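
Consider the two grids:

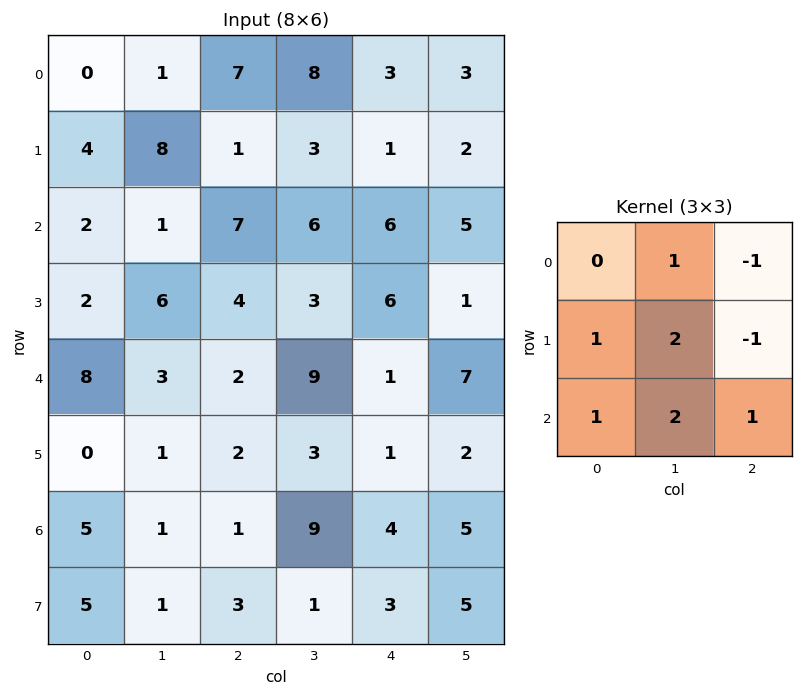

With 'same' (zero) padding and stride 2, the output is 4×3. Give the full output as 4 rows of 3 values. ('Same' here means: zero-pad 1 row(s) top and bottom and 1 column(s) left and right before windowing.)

Output[0,0]: The receptive field on the zero-padded input at this output position is [0 0 0 / 0 0 1 / 0 4 8]. Elementwise product with the kernel and sum: 0·1 + 0·-1 + 0·1 + 0·2 + 1·-1 + 0·1 + 4·2 + 8·1.

15 20 18
9 24 28
10 7 16
19 1 23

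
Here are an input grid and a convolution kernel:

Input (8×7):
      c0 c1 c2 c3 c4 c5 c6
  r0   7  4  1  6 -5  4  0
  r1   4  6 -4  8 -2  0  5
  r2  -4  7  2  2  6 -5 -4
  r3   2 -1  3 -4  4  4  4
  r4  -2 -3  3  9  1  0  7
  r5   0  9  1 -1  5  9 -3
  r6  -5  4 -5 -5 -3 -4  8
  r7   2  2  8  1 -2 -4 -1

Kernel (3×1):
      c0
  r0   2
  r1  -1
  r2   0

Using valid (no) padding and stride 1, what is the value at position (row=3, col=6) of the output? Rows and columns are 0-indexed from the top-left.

1

The receptive field on the input at this output position is [4 / 7 / -3]. Elementwise product with the kernel and sum: 4·2 + 7·-1.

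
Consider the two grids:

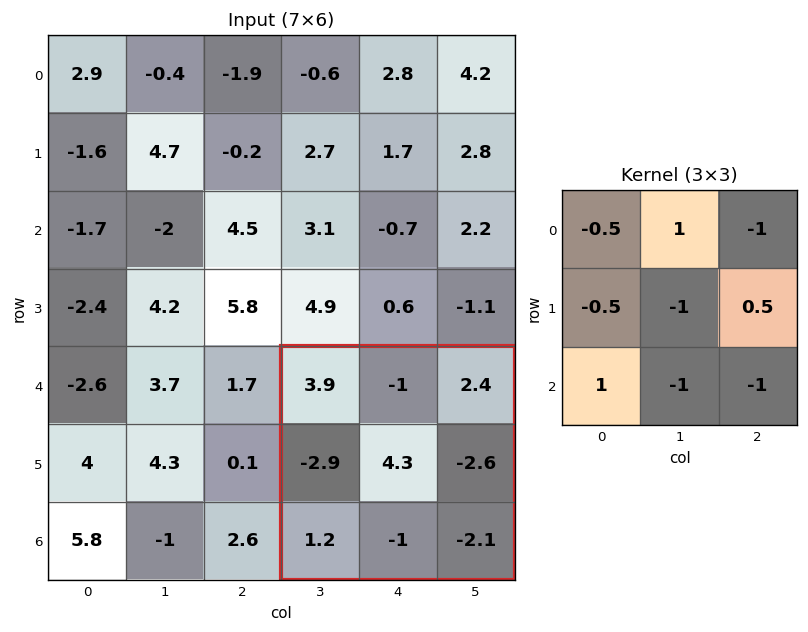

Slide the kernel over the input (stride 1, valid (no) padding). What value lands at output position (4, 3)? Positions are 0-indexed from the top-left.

-5.2

The receptive field on the input at this output position is [3.9 -1 2.4 / -2.9 4.3 -2.6 / 1.2 -1 -2.1]. Elementwise product with the kernel and sum: 3.9·-0.5 + -1·1 + 2.4·-1 + -2.9·-0.5 + 4.3·-1 + -2.6·0.5 + 1.2·1 + -1·-1 + -2.1·-1.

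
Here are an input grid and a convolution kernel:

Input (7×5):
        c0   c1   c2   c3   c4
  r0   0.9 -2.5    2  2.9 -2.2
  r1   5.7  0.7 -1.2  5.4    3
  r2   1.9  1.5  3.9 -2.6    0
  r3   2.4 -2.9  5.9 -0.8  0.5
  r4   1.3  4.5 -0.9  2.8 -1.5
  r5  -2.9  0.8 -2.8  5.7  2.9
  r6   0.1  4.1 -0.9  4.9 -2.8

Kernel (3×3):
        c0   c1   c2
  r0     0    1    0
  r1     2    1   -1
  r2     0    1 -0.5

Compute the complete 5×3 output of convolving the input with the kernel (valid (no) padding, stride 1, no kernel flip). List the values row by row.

10.35 2 0.3
-3.75 14.6 9.55
2.45 2.5 11.45
7.3 5.55 5.95
6.85 -11.15 6.3

Output[0,0]: The receptive field on the input at this output position is [0.9 -2.5 2 / 5.7 0.7 -1.2 / 1.9 1.5 3.9]. Elementwise product with the kernel and sum: -2.5·1 + 5.7·2 + 0.7·1 + -1.2·-1 + 1.5·1 + 3.9·-0.5.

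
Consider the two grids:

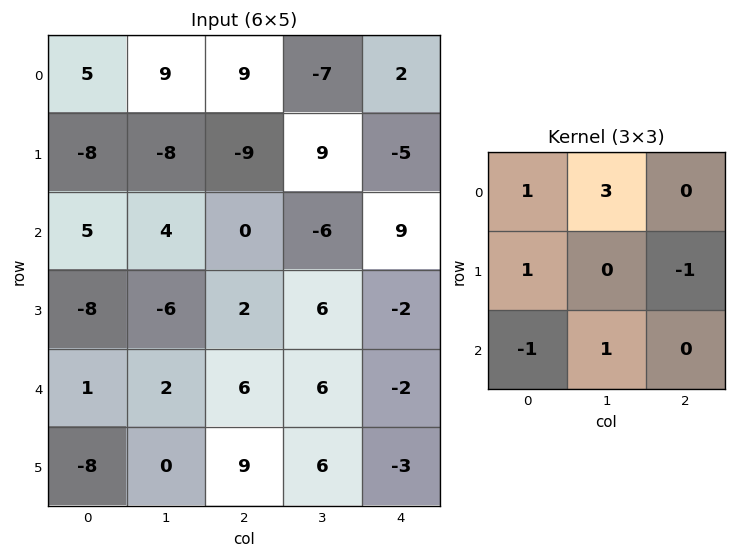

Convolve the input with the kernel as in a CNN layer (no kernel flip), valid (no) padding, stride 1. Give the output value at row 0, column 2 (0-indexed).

-22

The receptive field on the input at this output position is [9 -7 2 / -9 9 -5 / 0 -6 9]. Elementwise product with the kernel and sum: 9·1 + -7·3 + -9·1 + -5·-1 + 0·-1 + -6·1.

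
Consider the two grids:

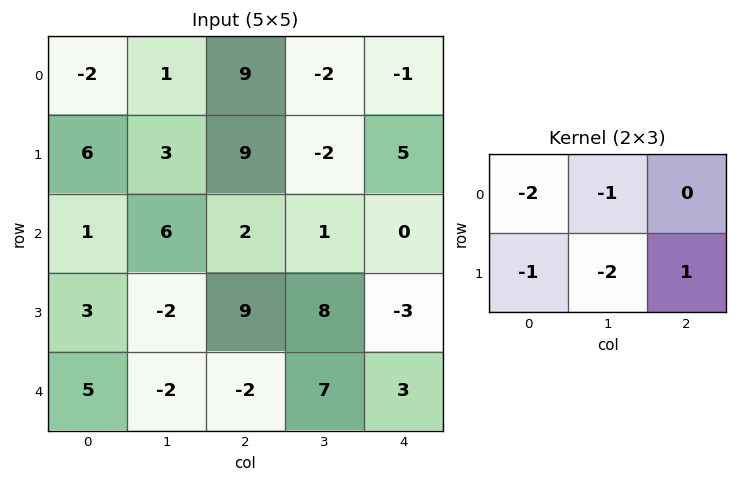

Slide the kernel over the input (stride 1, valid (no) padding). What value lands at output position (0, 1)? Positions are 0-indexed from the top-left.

The receptive field on the input at this output position is [1 9 -2 / 3 9 -2]. Elementwise product with the kernel and sum: 1·-2 + 9·-1 + 3·-1 + 9·-2 + -2·1.

-34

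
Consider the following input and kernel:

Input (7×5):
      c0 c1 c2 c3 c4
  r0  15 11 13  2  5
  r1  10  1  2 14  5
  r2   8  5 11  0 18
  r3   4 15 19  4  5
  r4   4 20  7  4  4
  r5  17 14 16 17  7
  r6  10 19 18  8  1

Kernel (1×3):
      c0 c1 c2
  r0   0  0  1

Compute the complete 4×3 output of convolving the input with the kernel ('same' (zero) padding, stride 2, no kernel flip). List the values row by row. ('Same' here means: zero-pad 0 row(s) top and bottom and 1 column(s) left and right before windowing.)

11 2 0
5 0 0
20 4 0
19 8 0

Output[0,0]: The receptive field on the zero-padded input at this output position is [0 15 11]. Elementwise product with the kernel and sum: 11·1.
Output[0,1]: The receptive field on the zero-padded input at this output position is [11 13 2]. Elementwise product with the kernel and sum: 2·1.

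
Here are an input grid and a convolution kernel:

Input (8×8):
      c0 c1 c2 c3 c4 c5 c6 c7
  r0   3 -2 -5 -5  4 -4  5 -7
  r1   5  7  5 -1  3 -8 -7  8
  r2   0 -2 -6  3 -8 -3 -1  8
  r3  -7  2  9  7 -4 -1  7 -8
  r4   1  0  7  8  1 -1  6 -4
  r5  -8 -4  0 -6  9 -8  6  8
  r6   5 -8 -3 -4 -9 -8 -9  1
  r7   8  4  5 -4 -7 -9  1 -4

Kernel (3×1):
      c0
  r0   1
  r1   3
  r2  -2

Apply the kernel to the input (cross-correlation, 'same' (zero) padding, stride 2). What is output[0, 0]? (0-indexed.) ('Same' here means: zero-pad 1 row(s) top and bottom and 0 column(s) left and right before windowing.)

-1

The receptive field on the zero-padded input at this output position is [0 / 3 / 5]. Elementwise product with the kernel and sum: 0·1 + 3·3 + 5·-2.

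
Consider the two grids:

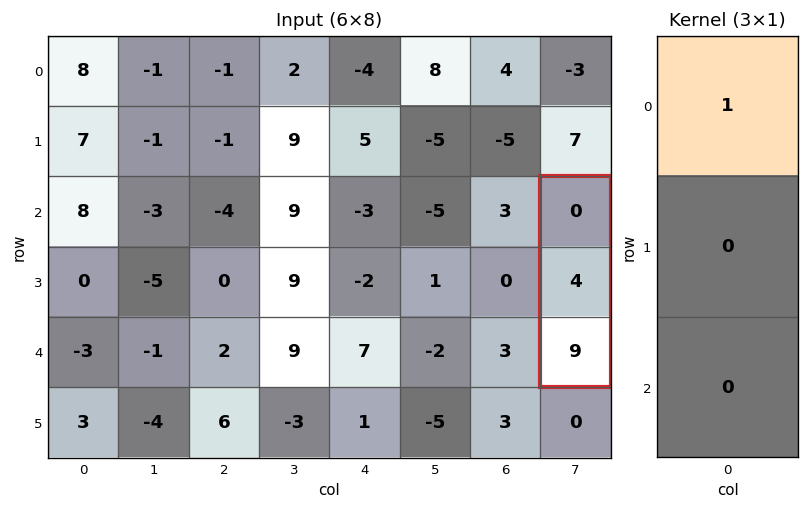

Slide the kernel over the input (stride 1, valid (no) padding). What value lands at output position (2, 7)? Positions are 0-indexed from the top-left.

0

The receptive field on the input at this output position is [0 / 4 / 9]. Elementwise product with the kernel and sum: 0·1.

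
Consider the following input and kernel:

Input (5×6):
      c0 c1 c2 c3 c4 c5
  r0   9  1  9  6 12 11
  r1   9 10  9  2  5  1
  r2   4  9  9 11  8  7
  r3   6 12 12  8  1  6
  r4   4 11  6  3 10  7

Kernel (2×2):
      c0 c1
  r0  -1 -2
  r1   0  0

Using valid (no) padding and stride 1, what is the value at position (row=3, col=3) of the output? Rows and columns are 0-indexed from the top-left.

-10

The receptive field on the input at this output position is [8 1 / 3 10]. Elementwise product with the kernel and sum: 8·-1 + 1·-2.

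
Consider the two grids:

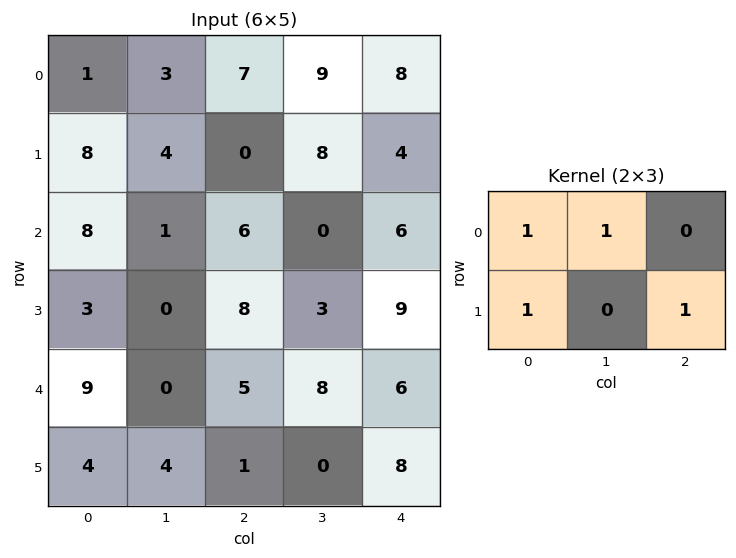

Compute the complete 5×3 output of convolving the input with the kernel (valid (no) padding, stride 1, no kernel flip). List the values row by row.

Output[0,0]: The receptive field on the input at this output position is [1 3 7 / 8 4 0]. Elementwise product with the kernel and sum: 1·1 + 3·1 + 8·1 + 0·1.
Output[0,1]: The receptive field on the input at this output position is [3 7 9 / 4 0 8]. Elementwise product with the kernel and sum: 3·1 + 7·1 + 4·1 + 8·1.

12 22 20
26 5 20
20 10 23
17 16 22
14 9 22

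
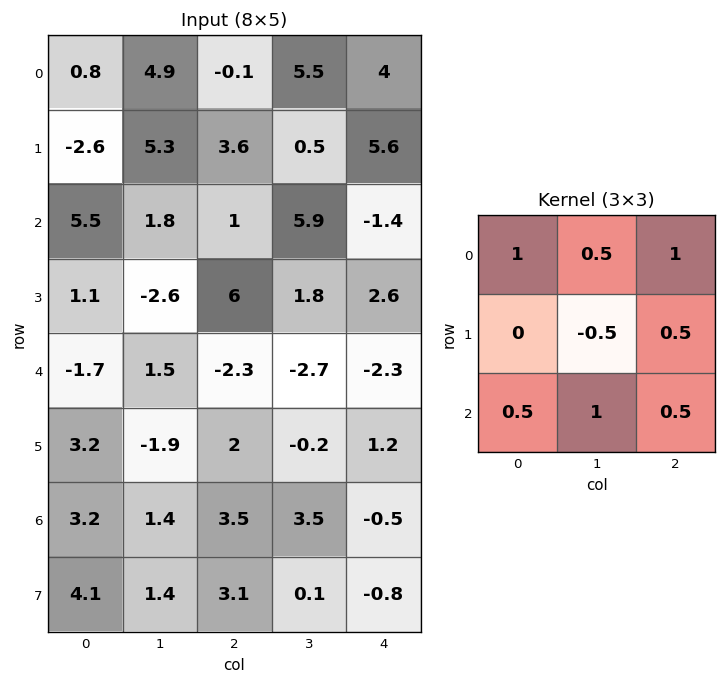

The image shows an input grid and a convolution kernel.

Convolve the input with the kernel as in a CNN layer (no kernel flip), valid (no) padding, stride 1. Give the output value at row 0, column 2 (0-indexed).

14.9

The receptive field on the input at this output position is [-0.1 5.5 4 / 3.6 0.5 5.6 / 1 5.9 -1.4]. Elementwise product with the kernel and sum: -0.1·1 + 5.5·0.5 + 4·1 + 0.5·-0.5 + 5.6·0.5 + 1·0.5 + 5.9·1 + -1.4·0.5.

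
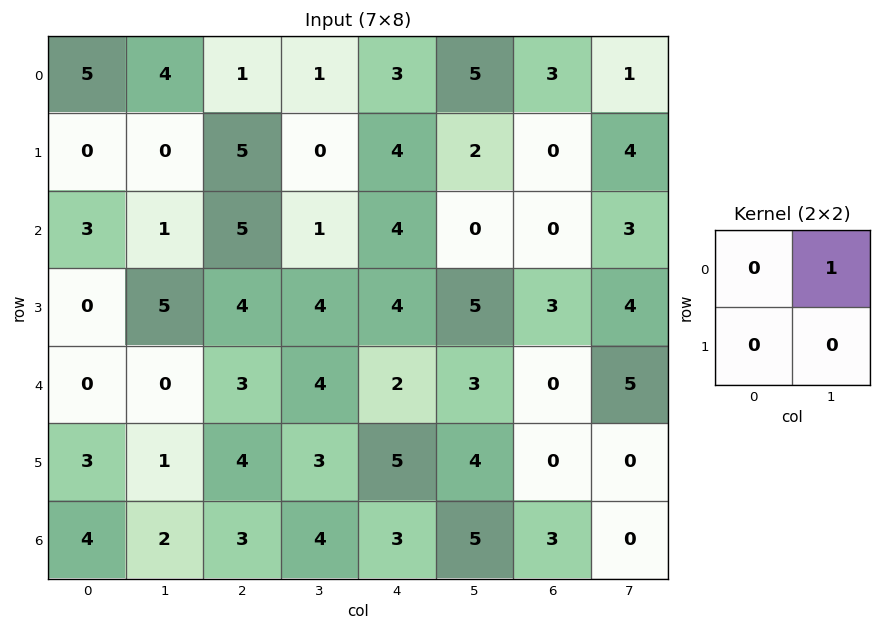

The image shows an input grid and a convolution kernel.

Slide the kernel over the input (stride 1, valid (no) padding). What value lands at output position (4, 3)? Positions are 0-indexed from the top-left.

2

The receptive field on the input at this output position is [4 2 / 3 5]. Elementwise product with the kernel and sum: 2·1.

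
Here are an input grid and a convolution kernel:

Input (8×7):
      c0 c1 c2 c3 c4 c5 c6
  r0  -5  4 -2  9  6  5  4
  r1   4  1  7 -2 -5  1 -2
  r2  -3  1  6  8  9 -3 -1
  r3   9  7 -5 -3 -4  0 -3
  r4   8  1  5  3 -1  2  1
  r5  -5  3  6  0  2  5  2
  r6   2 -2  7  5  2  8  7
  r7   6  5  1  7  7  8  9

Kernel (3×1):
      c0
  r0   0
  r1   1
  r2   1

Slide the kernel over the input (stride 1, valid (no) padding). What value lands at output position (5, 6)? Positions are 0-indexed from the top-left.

The receptive field on the input at this output position is [2 / 7 / 9]. Elementwise product with the kernel and sum: 7·1 + 9·1.

16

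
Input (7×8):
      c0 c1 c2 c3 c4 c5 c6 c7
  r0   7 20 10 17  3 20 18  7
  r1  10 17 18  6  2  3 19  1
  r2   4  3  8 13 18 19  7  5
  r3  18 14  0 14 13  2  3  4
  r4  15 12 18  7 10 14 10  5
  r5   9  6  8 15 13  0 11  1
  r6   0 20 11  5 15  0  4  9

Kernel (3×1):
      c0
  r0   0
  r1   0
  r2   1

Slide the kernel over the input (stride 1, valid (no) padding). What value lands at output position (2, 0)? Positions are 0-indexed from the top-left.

15

The receptive field on the input at this output position is [4 / 18 / 15]. Elementwise product with the kernel and sum: 15·1.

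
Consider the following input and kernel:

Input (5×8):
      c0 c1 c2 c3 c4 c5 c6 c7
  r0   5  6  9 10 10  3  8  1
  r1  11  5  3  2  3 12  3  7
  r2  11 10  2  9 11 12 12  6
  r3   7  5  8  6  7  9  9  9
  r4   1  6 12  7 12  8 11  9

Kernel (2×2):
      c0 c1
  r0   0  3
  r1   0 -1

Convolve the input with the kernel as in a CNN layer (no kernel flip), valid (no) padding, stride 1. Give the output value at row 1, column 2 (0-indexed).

The receptive field on the input at this output position is [3 2 / 2 9]. Elementwise product with the kernel and sum: 2·3 + 9·-1.

-3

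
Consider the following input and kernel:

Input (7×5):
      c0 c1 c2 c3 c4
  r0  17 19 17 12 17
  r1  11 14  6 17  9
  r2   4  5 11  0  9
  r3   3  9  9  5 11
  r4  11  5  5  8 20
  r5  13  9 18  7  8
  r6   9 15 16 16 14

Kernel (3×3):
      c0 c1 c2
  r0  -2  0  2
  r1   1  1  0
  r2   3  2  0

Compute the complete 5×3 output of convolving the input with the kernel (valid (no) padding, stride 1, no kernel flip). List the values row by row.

Output[0,0]: The receptive field on the input at this output position is [17 19 17 / 11 14 6 / 4 5 11]. Elementwise product with the kernel and sum: 17·-2 + 17·2 + 11·1 + 14·1 + 4·3 + 5·2.

47 43 56
26 67 54
69 33 41
85 65 85
67 110 135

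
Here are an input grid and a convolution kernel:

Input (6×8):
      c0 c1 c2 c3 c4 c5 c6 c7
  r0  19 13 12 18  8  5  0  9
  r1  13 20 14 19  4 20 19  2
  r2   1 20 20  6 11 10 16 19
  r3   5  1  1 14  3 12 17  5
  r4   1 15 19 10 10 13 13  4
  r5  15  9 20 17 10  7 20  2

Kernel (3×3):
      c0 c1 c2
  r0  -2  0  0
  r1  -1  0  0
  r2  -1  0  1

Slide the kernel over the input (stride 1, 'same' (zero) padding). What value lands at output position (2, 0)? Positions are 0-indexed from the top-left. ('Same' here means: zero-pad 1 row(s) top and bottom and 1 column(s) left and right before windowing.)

The receptive field on the zero-padded input at this output position is [0 13 20 / 0 1 20 / 0 5 1]. Elementwise product with the kernel and sum: 0·-2 + 0·-1 + 0·-1 + 1·1.

1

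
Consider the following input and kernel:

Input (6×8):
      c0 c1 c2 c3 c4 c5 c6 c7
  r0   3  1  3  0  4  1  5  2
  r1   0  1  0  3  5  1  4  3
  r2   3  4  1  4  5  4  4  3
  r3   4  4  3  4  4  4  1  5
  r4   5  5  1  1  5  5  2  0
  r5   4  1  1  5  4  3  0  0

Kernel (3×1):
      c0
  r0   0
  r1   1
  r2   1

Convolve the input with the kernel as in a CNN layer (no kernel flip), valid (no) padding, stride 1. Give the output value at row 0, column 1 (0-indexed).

The receptive field on the input at this output position is [1 / 1 / 4]. Elementwise product with the kernel and sum: 1·1 + 4·1.

5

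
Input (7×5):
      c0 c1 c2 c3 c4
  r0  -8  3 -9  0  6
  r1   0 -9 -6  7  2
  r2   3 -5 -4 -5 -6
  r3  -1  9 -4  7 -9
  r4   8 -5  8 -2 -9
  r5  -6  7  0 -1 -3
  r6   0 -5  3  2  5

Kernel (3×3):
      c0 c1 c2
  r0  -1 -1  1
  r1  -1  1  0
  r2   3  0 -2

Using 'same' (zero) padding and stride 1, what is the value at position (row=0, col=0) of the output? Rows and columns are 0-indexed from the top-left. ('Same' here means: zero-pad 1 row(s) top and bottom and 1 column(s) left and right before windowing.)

10

The receptive field on the zero-padded input at this output position is [0 0 0 / 0 -8 3 / 0 0 -9]. Elementwise product with the kernel and sum: 0·-1 + 0·-1 + 0·1 + 0·-1 + -8·1 + 0·3 + -9·-2.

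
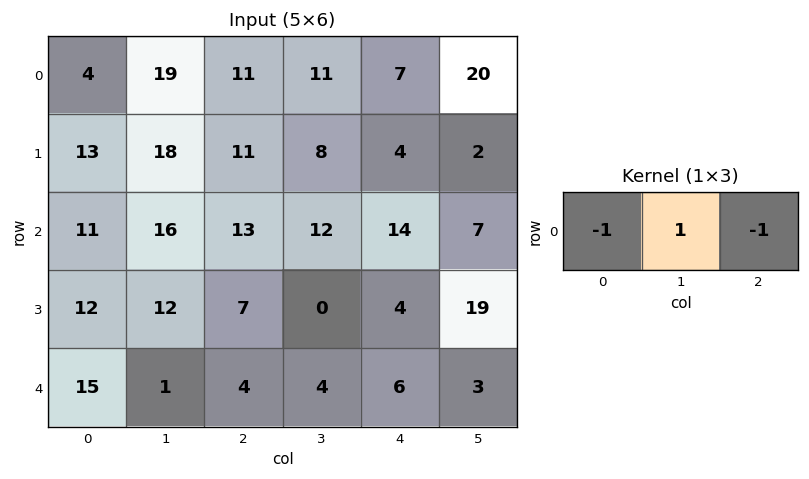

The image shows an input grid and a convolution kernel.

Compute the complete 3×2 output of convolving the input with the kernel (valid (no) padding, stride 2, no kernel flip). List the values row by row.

4 -7
-8 -15
-18 -6

Output[0,0]: The receptive field on the input at this output position is [4 19 11]. Elementwise product with the kernel and sum: 4·-1 + 19·1 + 11·-1.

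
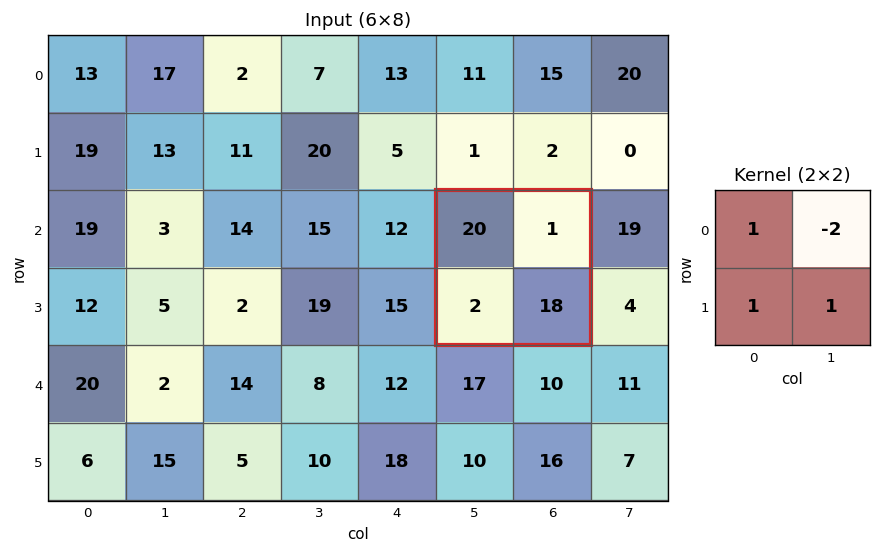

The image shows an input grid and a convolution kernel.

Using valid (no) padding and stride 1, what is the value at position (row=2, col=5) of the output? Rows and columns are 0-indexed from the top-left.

The receptive field on the input at this output position is [20 1 / 2 18]. Elementwise product with the kernel and sum: 20·1 + 1·-2 + 2·1 + 18·1.

38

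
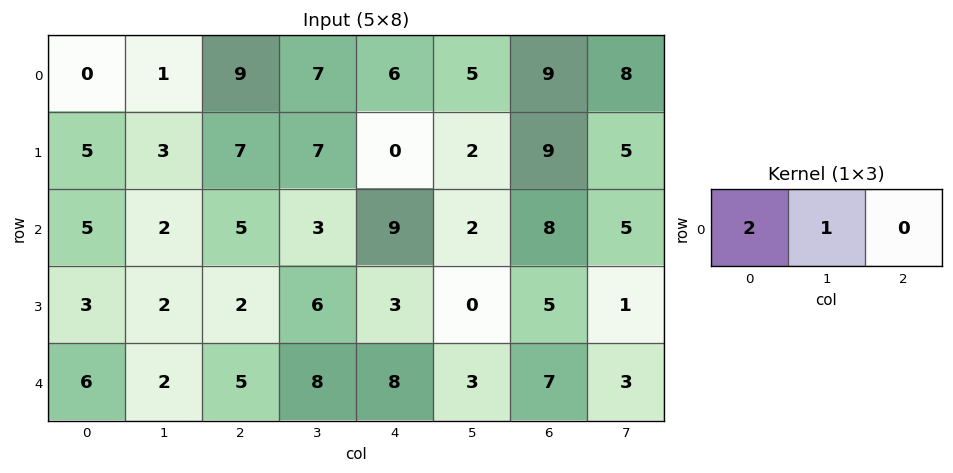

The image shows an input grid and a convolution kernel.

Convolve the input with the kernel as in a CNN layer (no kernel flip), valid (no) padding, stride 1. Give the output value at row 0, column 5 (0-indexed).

The receptive field on the input at this output position is [5 9 8]. Elementwise product with the kernel and sum: 5·2 + 9·1.

19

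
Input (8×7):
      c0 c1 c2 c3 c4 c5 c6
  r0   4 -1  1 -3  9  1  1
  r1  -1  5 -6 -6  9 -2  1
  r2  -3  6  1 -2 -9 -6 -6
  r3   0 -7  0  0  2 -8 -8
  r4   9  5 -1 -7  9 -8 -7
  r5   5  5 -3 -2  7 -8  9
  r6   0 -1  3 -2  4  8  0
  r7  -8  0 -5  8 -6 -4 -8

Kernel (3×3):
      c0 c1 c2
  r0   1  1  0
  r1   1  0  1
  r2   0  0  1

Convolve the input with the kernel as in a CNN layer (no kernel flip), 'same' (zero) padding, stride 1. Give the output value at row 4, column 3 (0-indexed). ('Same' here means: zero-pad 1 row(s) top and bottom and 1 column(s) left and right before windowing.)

15

The receptive field on the zero-padded input at this output position is [0 0 2 / -1 -7 9 / -3 -2 7]. Elementwise product with the kernel and sum: 0·1 + 0·1 + -1·1 + 9·1 + 7·1.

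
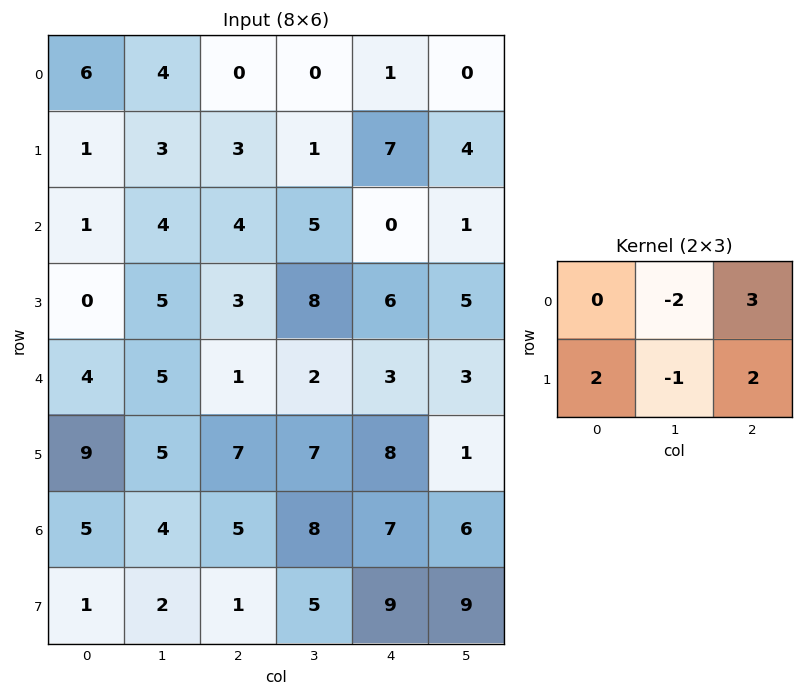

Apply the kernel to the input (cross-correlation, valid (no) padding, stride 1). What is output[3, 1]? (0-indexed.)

31

The receptive field on the input at this output position is [5 3 8 / 5 1 2]. Elementwise product with the kernel and sum: 3·-2 + 8·3 + 5·2 + 1·-1 + 2·2.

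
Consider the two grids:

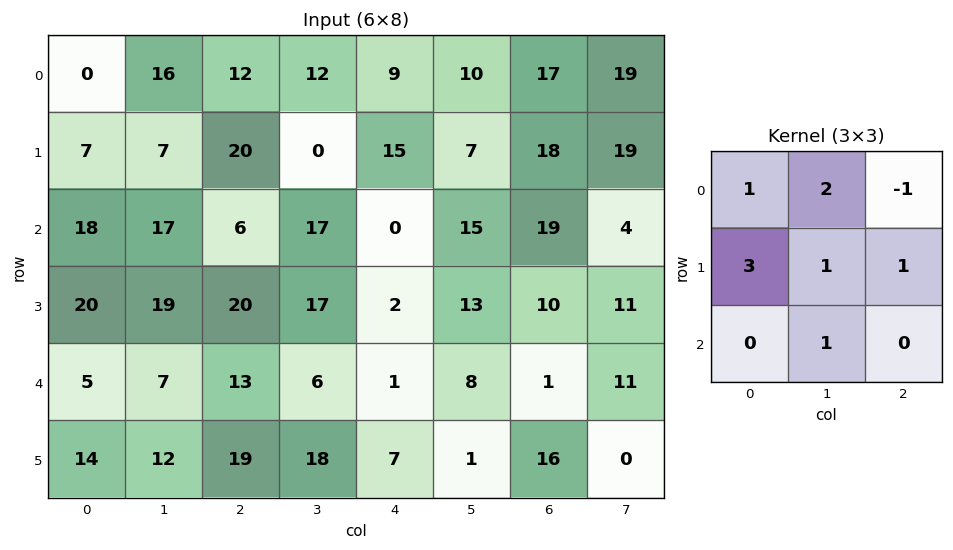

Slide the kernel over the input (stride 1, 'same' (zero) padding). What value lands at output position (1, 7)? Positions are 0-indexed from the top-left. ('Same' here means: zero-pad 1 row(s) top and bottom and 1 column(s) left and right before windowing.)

The receptive field on the zero-padded input at this output position is [17 19 0 / 18 19 0 / 19 4 0]. Elementwise product with the kernel and sum: 17·1 + 19·2 + 0·-1 + 18·3 + 19·1 + 0·1 + 4·1.

132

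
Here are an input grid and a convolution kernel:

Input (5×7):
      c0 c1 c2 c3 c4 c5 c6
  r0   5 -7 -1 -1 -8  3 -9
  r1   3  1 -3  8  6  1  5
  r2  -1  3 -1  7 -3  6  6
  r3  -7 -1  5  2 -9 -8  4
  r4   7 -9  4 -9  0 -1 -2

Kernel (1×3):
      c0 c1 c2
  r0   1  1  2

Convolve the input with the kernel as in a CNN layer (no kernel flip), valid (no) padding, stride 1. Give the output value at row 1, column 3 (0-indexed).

16

The receptive field on the input at this output position is [8 6 1]. Elementwise product with the kernel and sum: 8·1 + 6·1 + 1·2.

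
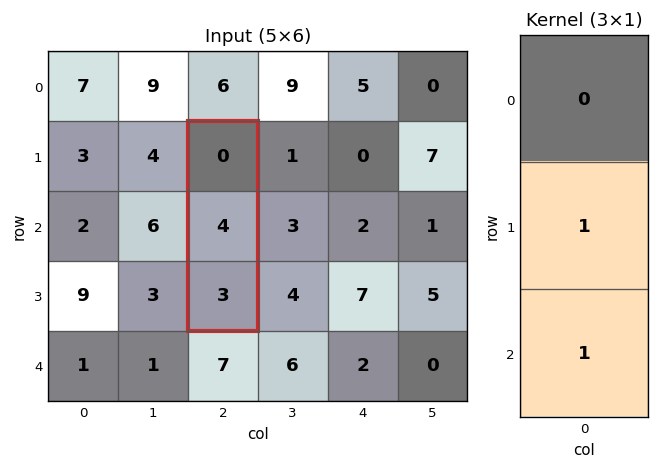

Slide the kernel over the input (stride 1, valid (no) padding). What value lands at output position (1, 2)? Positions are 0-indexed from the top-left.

7

The receptive field on the input at this output position is [0 / 4 / 3]. Elementwise product with the kernel and sum: 4·1 + 3·1.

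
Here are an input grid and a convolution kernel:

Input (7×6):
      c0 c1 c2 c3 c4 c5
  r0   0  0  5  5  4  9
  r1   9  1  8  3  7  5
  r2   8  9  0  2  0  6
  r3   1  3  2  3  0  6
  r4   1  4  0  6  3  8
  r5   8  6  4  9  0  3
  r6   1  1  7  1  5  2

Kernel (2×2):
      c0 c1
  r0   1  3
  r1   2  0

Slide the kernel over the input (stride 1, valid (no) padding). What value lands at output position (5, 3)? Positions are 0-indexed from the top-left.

11

The receptive field on the input at this output position is [9 0 / 1 5]. Elementwise product with the kernel and sum: 9·1 + 0·3 + 1·2.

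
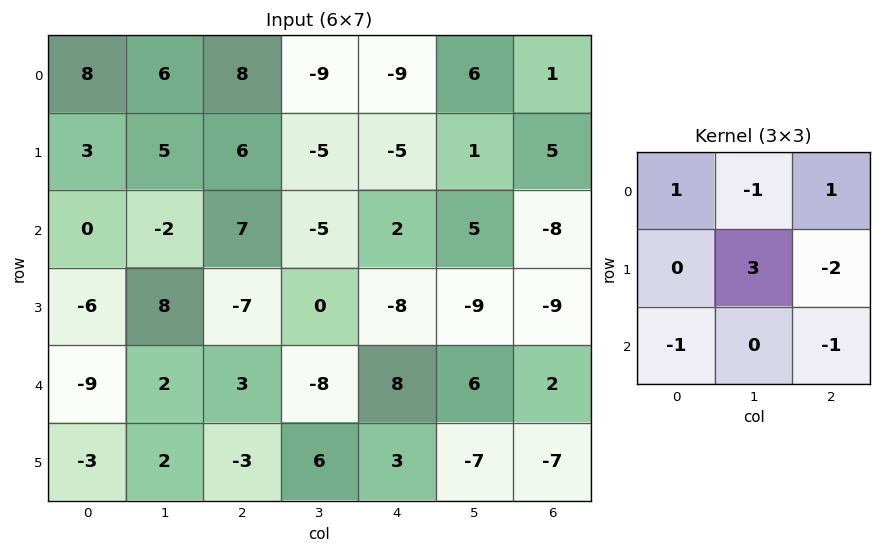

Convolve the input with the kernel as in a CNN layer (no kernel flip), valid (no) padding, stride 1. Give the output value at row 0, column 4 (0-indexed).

-15

The receptive field on the input at this output position is [-9 6 1 / -5 1 5 / 2 5 -8]. Elementwise product with the kernel and sum: -9·1 + 6·-1 + 1·1 + 1·3 + 5·-2 + 2·-1 + -8·-1.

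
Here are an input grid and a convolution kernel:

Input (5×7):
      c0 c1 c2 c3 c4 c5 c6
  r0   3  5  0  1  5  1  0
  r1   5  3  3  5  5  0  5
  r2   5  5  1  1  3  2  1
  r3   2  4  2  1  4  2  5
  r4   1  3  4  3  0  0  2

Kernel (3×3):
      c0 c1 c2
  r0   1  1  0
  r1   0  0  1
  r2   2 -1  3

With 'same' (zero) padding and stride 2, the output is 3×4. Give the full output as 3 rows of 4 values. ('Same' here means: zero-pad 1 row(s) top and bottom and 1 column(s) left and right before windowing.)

Output[0,0]: The receptive field on the zero-padded input at this output position is [0 0 0 / 0 3 5 / 0 5 3]. Elementwise product with the kernel and sum: 0·1 + 0·1 + 5·1 + 0·2 + 5·-1 + 3·3.
Output[0,1]: The receptive field on the zero-padded input at this output position is [0 0 0 / 5 0 1 / 3 3 5]. Elementwise product with the kernel and sum: 0·1 + 0·1 + 1·1 + 3·2 + 3·-1 + 5·3.

9 19 6 -5
20 16 16 4
5 9 5 7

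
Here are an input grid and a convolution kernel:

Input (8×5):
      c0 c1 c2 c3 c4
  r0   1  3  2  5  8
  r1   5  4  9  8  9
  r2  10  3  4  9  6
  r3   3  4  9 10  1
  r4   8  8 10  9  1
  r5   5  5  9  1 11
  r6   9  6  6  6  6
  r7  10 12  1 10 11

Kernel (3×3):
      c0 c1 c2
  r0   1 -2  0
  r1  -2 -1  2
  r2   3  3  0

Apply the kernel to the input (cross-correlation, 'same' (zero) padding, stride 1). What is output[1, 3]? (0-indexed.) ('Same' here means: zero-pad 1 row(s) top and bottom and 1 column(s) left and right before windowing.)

23

The receptive field on the zero-padded input at this output position is [2 5 8 / 9 8 9 / 4 9 6]. Elementwise product with the kernel and sum: 2·1 + 5·-2 + 9·-2 + 8·-1 + 9·2 + 4·3 + 9·3.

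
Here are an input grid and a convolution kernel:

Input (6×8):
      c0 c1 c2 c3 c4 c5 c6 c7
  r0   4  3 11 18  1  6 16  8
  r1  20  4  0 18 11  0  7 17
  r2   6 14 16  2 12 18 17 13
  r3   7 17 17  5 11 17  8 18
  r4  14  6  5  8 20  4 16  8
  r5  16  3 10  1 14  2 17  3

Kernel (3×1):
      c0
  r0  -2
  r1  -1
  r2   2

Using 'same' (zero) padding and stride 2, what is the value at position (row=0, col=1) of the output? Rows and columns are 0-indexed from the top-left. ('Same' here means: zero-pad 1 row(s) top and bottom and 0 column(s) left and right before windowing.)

The receptive field on the zero-padded input at this output position is [0 / 11 / 0]. Elementwise product with the kernel and sum: 0·-2 + 11·-1 + 0·2.

-11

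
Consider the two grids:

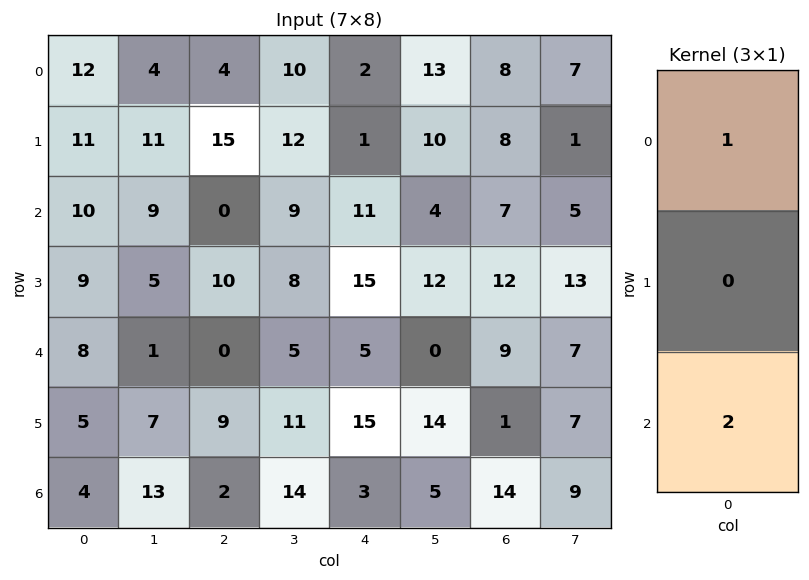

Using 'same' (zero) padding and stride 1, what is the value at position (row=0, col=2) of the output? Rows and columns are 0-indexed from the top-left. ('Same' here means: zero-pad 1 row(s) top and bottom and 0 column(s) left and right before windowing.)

30

The receptive field on the zero-padded input at this output position is [0 / 4 / 15]. Elementwise product with the kernel and sum: 0·1 + 15·2.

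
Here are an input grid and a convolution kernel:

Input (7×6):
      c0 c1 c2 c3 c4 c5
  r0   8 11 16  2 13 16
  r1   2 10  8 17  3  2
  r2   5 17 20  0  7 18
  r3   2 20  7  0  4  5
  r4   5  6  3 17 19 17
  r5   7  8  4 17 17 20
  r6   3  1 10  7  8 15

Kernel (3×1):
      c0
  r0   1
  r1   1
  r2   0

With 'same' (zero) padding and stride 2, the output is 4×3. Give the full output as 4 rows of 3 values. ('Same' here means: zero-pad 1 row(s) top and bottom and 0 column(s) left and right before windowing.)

Output[0,0]: The receptive field on the zero-padded input at this output position is [0 / 8 / 2]. Elementwise product with the kernel and sum: 0·1 + 8·1.

8 16 13
7 28 10
7 10 23
10 14 25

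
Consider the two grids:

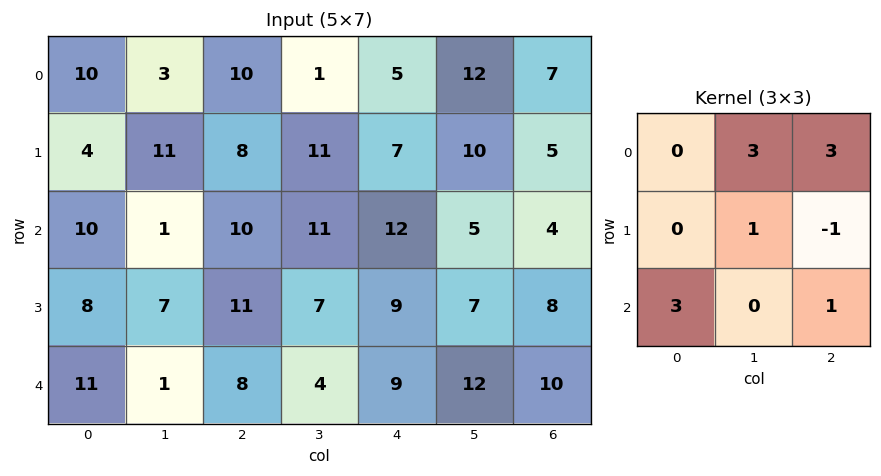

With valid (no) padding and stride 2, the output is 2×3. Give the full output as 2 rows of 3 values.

82 64 102
70 100 63

Output[0,0]: The receptive field on the input at this output position is [10 3 10 / 4 11 8 / 10 1 10]. Elementwise product with the kernel and sum: 3·3 + 10·3 + 11·1 + 8·-1 + 10·3 + 10·1.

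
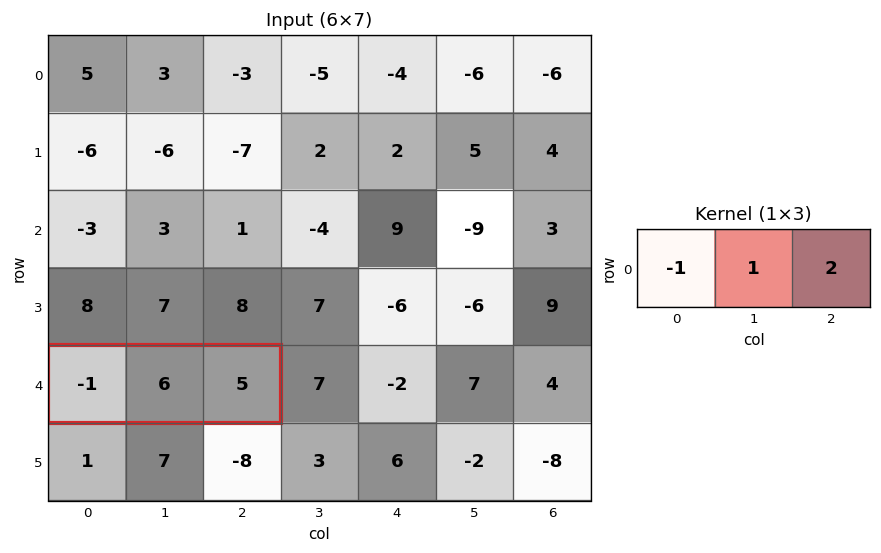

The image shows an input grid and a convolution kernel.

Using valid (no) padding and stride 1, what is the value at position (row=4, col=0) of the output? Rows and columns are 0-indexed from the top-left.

17

The receptive field on the input at this output position is [-1 6 5]. Elementwise product with the kernel and sum: -1·-1 + 6·1 + 5·2.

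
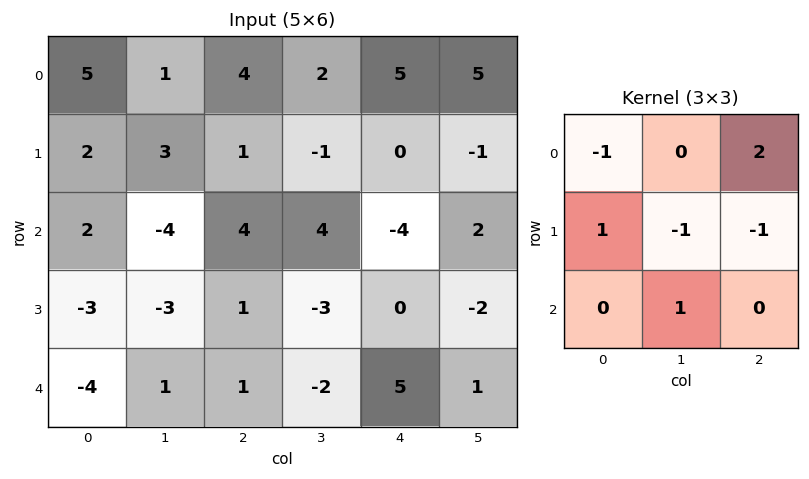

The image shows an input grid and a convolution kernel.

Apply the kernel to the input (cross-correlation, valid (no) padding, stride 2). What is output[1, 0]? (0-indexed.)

6

The receptive field on the input at this output position is [2 -4 4 / -3 -3 1 / -4 1 1]. Elementwise product with the kernel and sum: 2·-1 + 4·2 + -3·1 + -3·-1 + 1·-1 + 1·1.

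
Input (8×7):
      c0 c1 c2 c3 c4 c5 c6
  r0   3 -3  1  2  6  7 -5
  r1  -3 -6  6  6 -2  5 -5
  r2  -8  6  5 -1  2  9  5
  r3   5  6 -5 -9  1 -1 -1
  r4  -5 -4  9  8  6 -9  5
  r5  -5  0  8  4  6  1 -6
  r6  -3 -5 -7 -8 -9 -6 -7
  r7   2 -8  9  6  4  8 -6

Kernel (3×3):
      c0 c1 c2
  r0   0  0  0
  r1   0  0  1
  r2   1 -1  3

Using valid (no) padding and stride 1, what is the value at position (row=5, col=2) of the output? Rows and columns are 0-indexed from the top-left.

The receptive field on the input at this output position is [8 4 6 / -7 -8 -9 / 9 6 4]. Elementwise product with the kernel and sum: -9·1 + 9·1 + 6·-1 + 4·3.

6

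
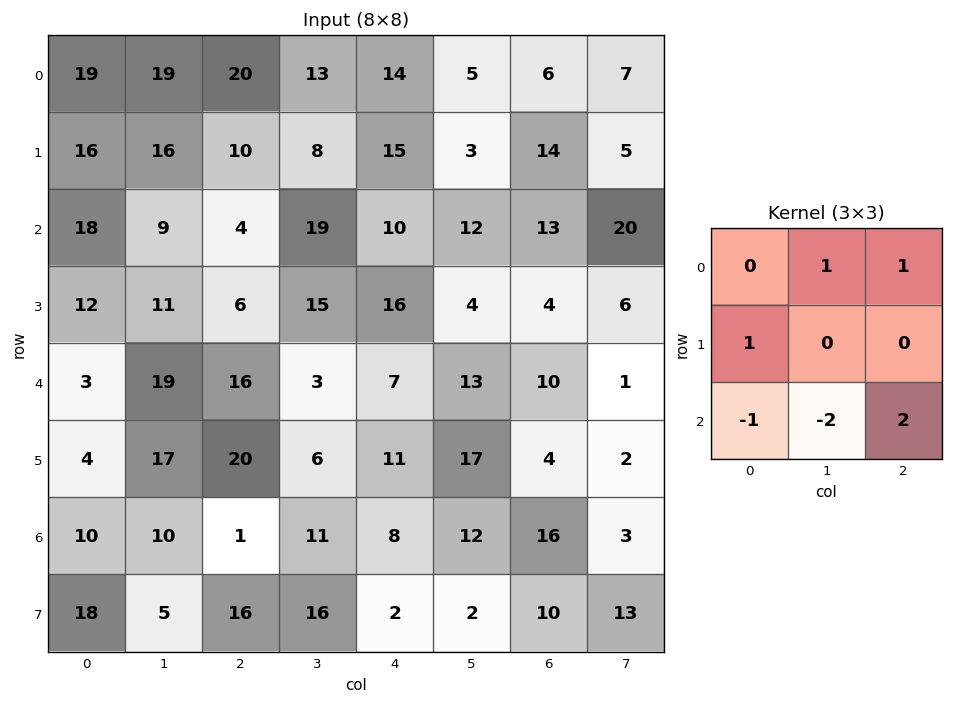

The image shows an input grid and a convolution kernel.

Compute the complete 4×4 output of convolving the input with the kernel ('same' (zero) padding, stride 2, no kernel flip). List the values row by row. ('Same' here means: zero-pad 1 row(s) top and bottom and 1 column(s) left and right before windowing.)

0 -1 -19 -16
30 34 -2 31
49 -5 29 2
-5 31 23 22

Output[0,0]: The receptive field on the zero-padded input at this output position is [0 0 0 / 0 19 19 / 0 16 16]. Elementwise product with the kernel and sum: 0·1 + 0·1 + 0·1 + 0·-1 + 16·-2 + 16·2.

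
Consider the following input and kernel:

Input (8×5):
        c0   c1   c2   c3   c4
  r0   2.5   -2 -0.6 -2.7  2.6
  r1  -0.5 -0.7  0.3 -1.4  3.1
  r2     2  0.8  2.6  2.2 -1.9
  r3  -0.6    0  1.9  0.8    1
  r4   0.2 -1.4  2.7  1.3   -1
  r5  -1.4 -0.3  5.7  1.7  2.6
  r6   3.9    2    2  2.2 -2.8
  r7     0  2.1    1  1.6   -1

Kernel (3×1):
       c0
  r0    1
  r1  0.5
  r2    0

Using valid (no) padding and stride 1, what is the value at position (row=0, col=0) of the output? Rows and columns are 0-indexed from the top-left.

2.25

The receptive field on the input at this output position is [2.5 / -0.5 / 2]. Elementwise product with the kernel and sum: 2.5·1 + -0.5·0.5.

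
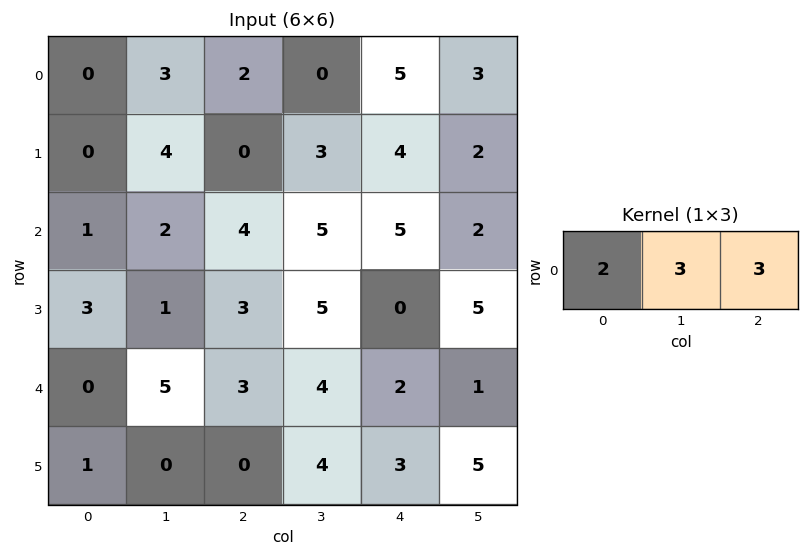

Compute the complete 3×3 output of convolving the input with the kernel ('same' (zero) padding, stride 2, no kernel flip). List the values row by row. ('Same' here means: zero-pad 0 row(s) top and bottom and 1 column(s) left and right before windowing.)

Output[0,0]: The receptive field on the zero-padded input at this output position is [0 0 3]. Elementwise product with the kernel and sum: 0·2 + 0·3 + 3·3.

9 12 24
9 31 31
15 31 17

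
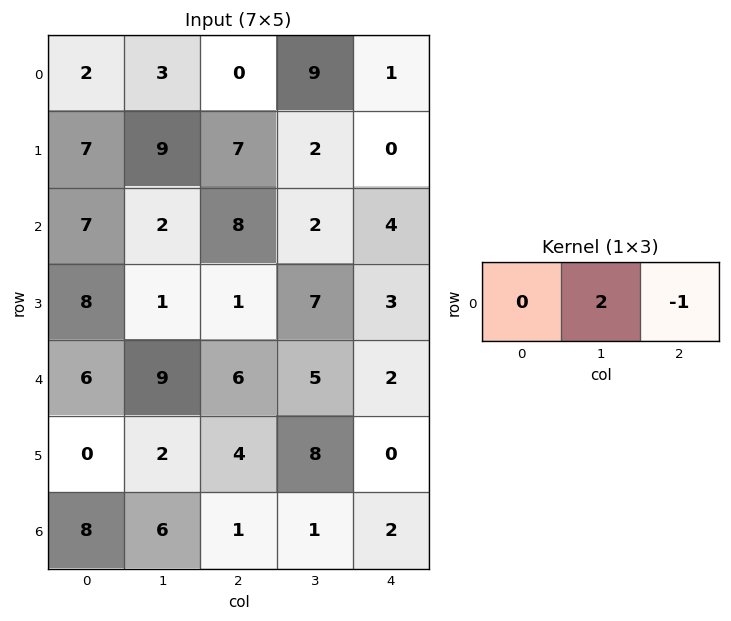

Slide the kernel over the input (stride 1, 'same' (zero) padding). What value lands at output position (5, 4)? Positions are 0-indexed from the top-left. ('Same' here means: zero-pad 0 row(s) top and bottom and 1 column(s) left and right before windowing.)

0

The receptive field on the zero-padded input at this output position is [8 0 0]. Elementwise product with the kernel and sum: 0·2 + 0·-1.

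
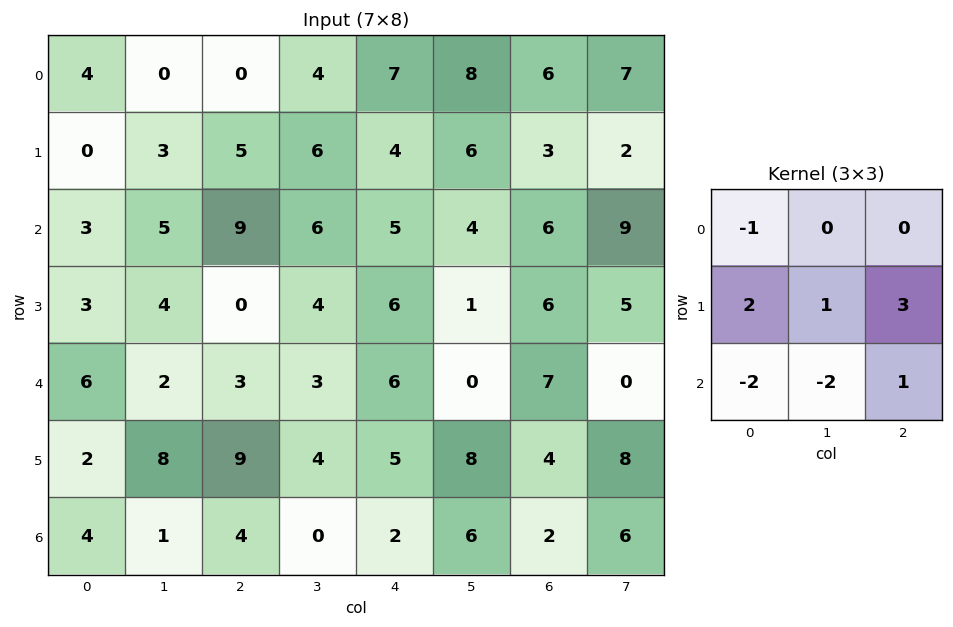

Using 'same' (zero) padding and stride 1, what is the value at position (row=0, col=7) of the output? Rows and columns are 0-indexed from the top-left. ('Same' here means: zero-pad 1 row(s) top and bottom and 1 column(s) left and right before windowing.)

The receptive field on the zero-padded input at this output position is [0 0 0 / 6 7 0 / 3 2 0]. Elementwise product with the kernel and sum: 0·-1 + 6·2 + 7·1 + 0·3 + 3·-2 + 2·-2 + 0·1.

9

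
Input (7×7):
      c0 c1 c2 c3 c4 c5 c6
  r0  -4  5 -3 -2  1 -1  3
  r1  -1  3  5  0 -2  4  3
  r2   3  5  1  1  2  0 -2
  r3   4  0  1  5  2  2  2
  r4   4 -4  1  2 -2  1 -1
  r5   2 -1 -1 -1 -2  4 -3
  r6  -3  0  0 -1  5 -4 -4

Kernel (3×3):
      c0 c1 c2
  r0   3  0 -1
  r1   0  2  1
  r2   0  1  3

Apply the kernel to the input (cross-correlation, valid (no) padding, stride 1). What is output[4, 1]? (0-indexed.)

The receptive field on the input at this output position is [-4 1 2 / -1 -1 -1 / 0 0 -1]. Elementwise product with the kernel and sum: -4·3 + 2·-1 + -1·2 + -1·1 + 0·1 + -1·3.

-20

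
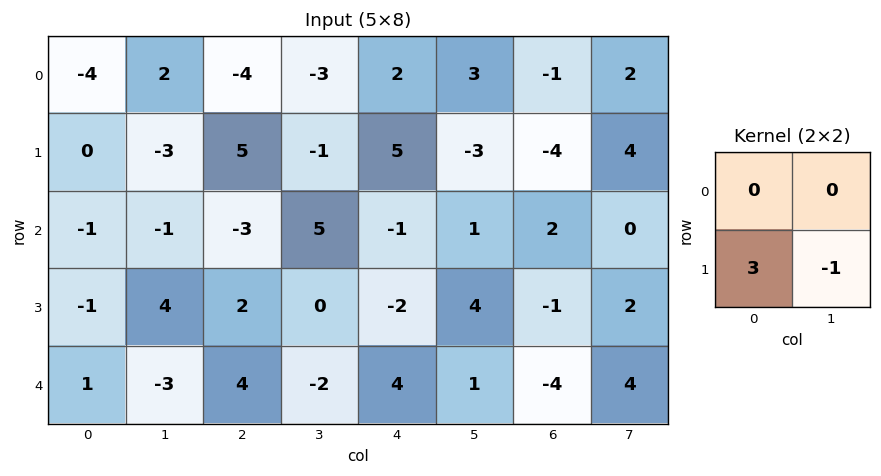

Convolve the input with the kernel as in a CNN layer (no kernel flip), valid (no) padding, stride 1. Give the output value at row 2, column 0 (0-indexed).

-7

The receptive field on the input at this output position is [-1 -1 / -1 4]. Elementwise product with the kernel and sum: -1·3 + 4·-1.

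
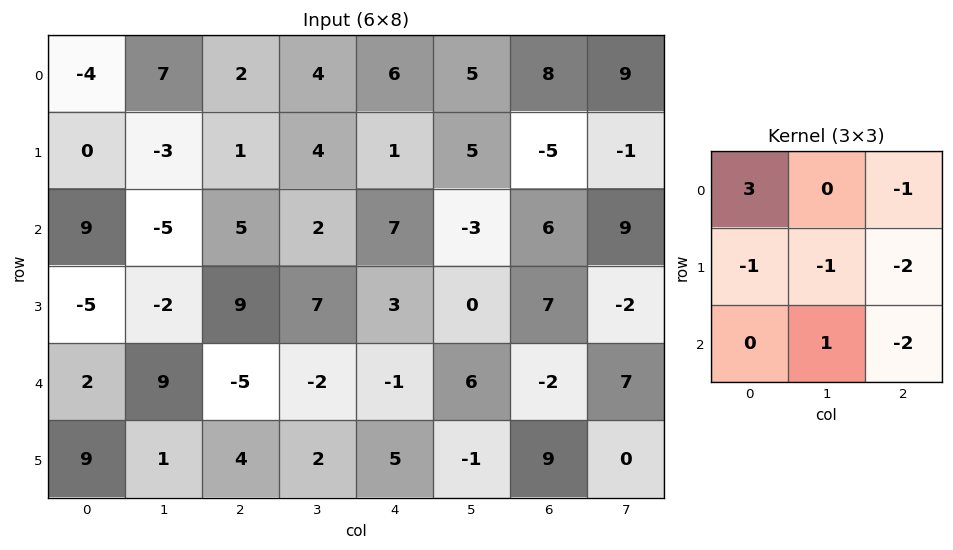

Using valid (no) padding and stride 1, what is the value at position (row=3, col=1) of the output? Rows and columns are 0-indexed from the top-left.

The receptive field on the input at this output position is [-2 9 7 / 9 -5 -2 / 1 4 2]. Elementwise product with the kernel and sum: -2·3 + 7·-1 + 9·-1 + -5·-1 + -2·-2 + 4·1 + 2·-2.

-13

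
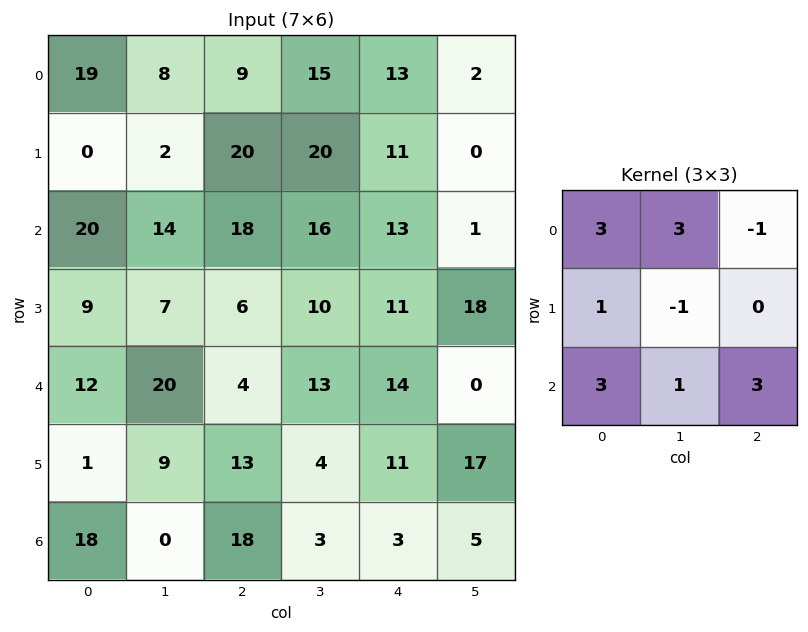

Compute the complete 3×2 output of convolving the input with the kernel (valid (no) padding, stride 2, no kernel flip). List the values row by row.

198 168
154 152
192 112

Output[0,0]: The receptive field on the input at this output position is [19 8 9 / 0 2 20 / 20 14 18]. Elementwise product with the kernel and sum: 19·3 + 8·3 + 9·-1 + 0·1 + 2·-1 + 20·3 + 14·1 + 18·3.
Output[0,1]: The receptive field on the input at this output position is [9 15 13 / 20 20 11 / 18 16 13]. Elementwise product with the kernel and sum: 9·3 + 15·3 + 13·-1 + 20·1 + 20·-1 + 18·3 + 16·1 + 13·3.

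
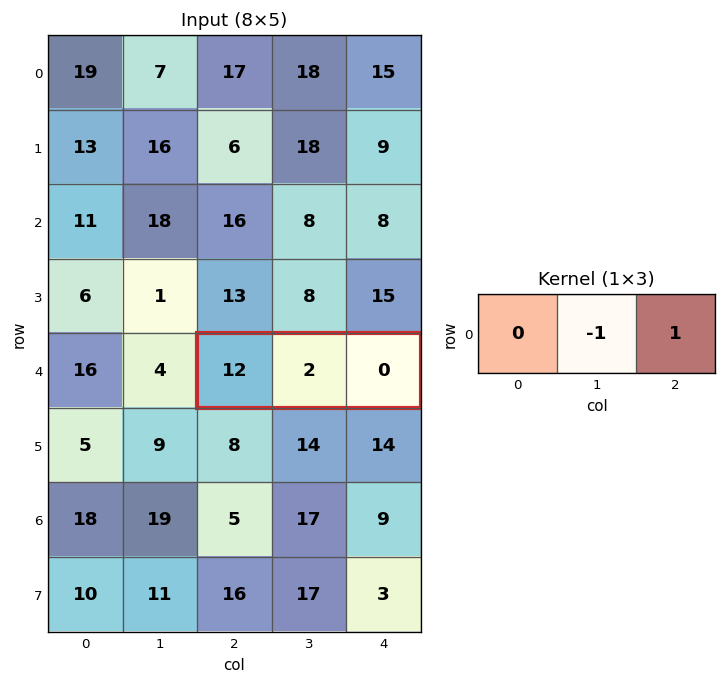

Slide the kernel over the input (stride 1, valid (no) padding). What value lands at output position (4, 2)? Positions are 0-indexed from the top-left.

The receptive field on the input at this output position is [12 2 0]. Elementwise product with the kernel and sum: 2·-1 + 0·1.

-2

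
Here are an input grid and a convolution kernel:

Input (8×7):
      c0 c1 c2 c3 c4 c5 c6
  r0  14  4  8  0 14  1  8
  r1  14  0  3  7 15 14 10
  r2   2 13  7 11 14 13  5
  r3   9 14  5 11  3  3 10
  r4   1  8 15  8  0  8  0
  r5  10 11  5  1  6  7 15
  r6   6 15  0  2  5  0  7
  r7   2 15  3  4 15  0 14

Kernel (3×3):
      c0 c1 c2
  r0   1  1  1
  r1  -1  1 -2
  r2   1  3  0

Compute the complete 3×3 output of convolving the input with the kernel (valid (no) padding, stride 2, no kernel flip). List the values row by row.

Output[0,0]: The receptive field on the input at this output position is [14 4 8 / 14 0 3 / 2 13 7]. Elementwise product with the kernel and sum: 14·1 + 4·1 + 8·1 + 14·-1 + 0·1 + 3·-2 + 2·1 + 13·3.
Output[0,1]: The receptive field on the input at this output position is [8 0 14 / 3 7 15 / 7 11 14]. Elementwise product with the kernel and sum: 8·1 + 0·1 + 14·1 + 3·-1 + 7·1 + 15·-2 + 7·1 + 11·3.

47 36 55
42 71 36
66 13 -16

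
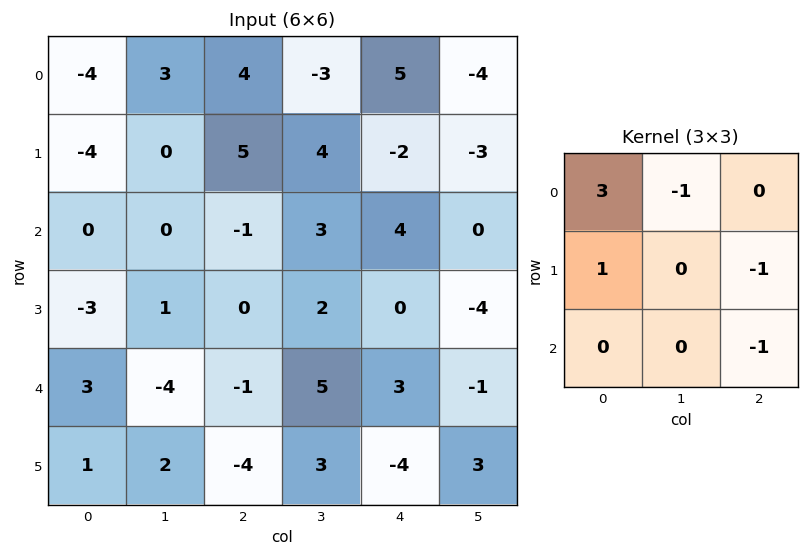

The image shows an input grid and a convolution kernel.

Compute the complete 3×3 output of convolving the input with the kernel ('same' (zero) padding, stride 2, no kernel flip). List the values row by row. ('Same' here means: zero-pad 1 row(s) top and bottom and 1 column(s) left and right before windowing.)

Output[0,0]: The receptive field on the zero-padded input at this output position is [0 0 0 / 0 -4 3 / 0 -4 0]. Elementwise product with the kernel and sum: 0·3 + 0·-1 + 0·1 + 3·-1 + 0·-1.
Output[0,1]: The receptive field on the zero-padded input at this output position is [0 0 0 / 3 4 -3 / 0 5 4]. Elementwise product with the kernel and sum: 0·3 + 0·-1 + 3·1 + -3·-1 + 4·-1.

-3 2 4
3 -10 21
5 -9 9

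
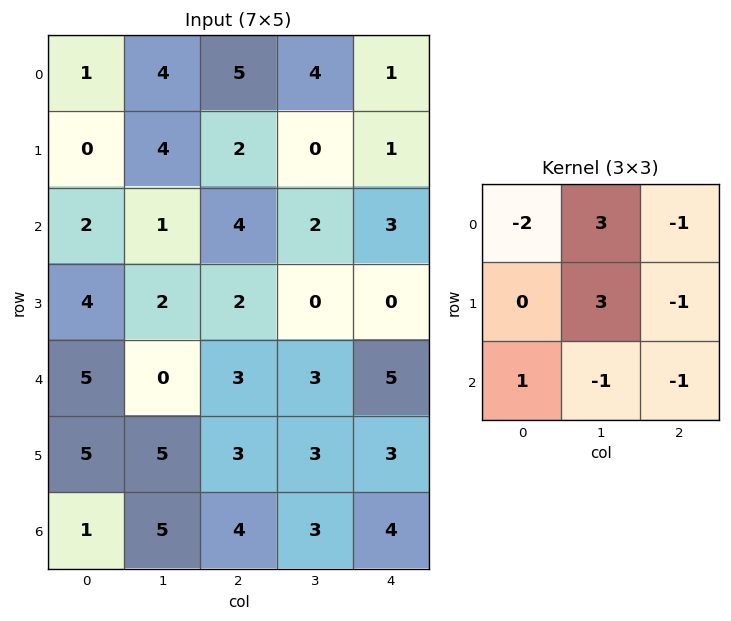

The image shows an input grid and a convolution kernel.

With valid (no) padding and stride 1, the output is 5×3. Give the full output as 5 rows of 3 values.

12 4 -1
9 8 0
1 8 -10
-10 7 -3
-9 10 1

Output[0,0]: The receptive field on the input at this output position is [1 4 5 / 0 4 2 / 2 1 4]. Elementwise product with the kernel and sum: 1·-2 + 4·3 + 5·-1 + 4·3 + 2·-1 + 2·1 + 1·-1 + 4·-1.
Output[0,1]: The receptive field on the input at this output position is [4 5 4 / 4 2 0 / 1 4 2]. Elementwise product with the kernel and sum: 4·-2 + 5·3 + 4·-1 + 2·3 + 0·-1 + 1·1 + 4·-1 + 2·-1.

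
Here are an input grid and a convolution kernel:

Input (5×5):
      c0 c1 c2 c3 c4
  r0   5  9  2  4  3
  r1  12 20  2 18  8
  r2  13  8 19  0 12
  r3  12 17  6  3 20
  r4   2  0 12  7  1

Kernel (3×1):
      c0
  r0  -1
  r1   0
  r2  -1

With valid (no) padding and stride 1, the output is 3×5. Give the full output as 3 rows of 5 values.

-18 -17 -21 -4 -15
-24 -37 -8 -21 -28
-15 -8 -31 -7 -13

Output[0,0]: The receptive field on the input at this output position is [5 / 12 / 13]. Elementwise product with the kernel and sum: 5·-1 + 13·-1.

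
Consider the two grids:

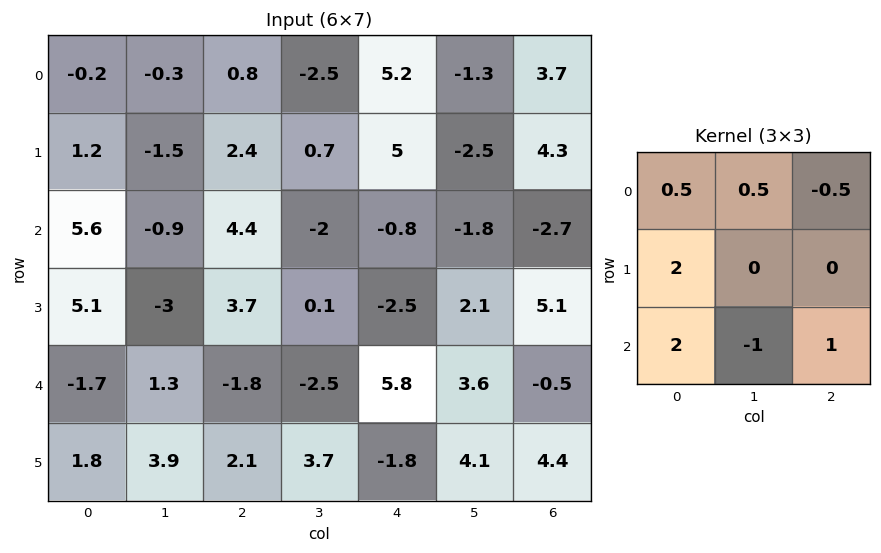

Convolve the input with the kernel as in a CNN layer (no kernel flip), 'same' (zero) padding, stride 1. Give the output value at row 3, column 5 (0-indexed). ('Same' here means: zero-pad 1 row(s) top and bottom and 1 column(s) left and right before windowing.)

2.55

The receptive field on the zero-padded input at this output position is [-0.8 -1.8 -2.7 / -2.5 2.1 5.1 / 5.8 3.6 -0.5]. Elementwise product with the kernel and sum: -0.8·0.5 + -1.8·0.5 + -2.7·-0.5 + -2.5·2 + 5.8·2 + 3.6·-1 + -0.5·1.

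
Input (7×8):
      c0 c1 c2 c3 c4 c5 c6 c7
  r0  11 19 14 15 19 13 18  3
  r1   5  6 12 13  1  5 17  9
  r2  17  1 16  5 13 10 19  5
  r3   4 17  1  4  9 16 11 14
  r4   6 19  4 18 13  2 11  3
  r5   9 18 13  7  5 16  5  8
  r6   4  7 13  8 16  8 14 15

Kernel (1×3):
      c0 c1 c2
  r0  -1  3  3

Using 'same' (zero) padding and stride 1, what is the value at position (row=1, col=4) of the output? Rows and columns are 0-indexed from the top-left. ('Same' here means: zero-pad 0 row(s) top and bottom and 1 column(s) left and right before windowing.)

5

The receptive field on the zero-padded input at this output position is [13 1 5]. Elementwise product with the kernel and sum: 13·-1 + 1·3 + 5·3.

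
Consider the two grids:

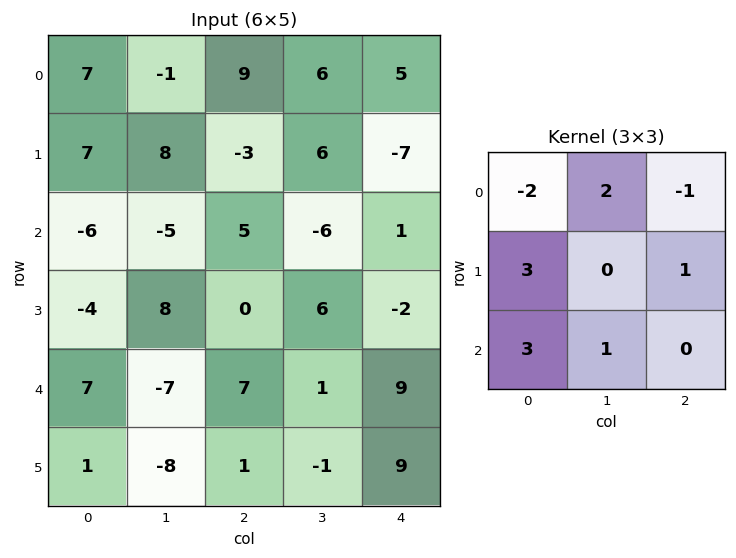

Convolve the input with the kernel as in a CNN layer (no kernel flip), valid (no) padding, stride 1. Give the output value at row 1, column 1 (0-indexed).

The receptive field on the input at this output position is [8 -3 6 / -5 5 -6 / 8 0 6]. Elementwise product with the kernel and sum: 8·-2 + -3·2 + 6·-1 + -5·3 + -6·1 + 8·3 + 0·1.

-25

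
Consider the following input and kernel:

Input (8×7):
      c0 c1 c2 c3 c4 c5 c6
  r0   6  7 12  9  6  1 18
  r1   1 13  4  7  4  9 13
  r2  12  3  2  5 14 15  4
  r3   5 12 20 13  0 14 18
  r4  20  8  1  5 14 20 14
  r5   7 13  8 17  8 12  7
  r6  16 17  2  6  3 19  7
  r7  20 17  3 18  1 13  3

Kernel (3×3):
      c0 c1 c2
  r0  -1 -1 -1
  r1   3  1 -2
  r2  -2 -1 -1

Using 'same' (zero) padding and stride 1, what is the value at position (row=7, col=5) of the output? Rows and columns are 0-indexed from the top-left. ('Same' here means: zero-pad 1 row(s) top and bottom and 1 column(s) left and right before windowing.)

-19

The receptive field on the zero-padded input at this output position is [3 19 7 / 1 13 3 / 0 0 0]. Elementwise product with the kernel and sum: 3·-1 + 19·-1 + 7·-1 + 1·3 + 13·1 + 3·-2 + 0·-2 + 0·-1 + 0·-1.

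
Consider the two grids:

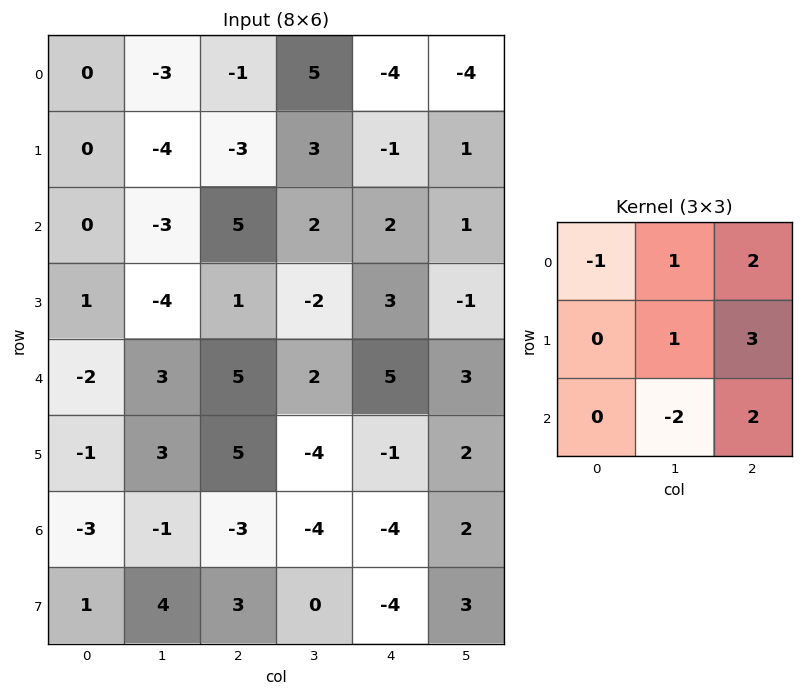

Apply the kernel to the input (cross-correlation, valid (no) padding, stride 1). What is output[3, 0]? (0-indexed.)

The receptive field on the input at this output position is [1 -4 1 / -2 3 5 / -1 3 5]. Elementwise product with the kernel and sum: 1·-1 + -4·1 + 1·2 + 3·1 + 5·3 + 3·-2 + 5·2.

19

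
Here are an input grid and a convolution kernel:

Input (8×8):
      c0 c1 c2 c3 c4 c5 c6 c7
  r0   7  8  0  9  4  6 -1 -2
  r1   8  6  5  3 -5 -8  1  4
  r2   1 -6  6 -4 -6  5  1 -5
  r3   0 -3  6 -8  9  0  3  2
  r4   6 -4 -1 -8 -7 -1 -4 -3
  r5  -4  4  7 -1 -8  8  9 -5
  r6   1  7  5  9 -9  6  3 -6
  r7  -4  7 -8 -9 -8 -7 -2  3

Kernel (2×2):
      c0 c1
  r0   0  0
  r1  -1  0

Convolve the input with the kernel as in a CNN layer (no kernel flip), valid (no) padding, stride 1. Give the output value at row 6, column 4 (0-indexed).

The receptive field on the input at this output position is [-9 6 / -8 -7]. Elementwise product with the kernel and sum: -8·-1.

8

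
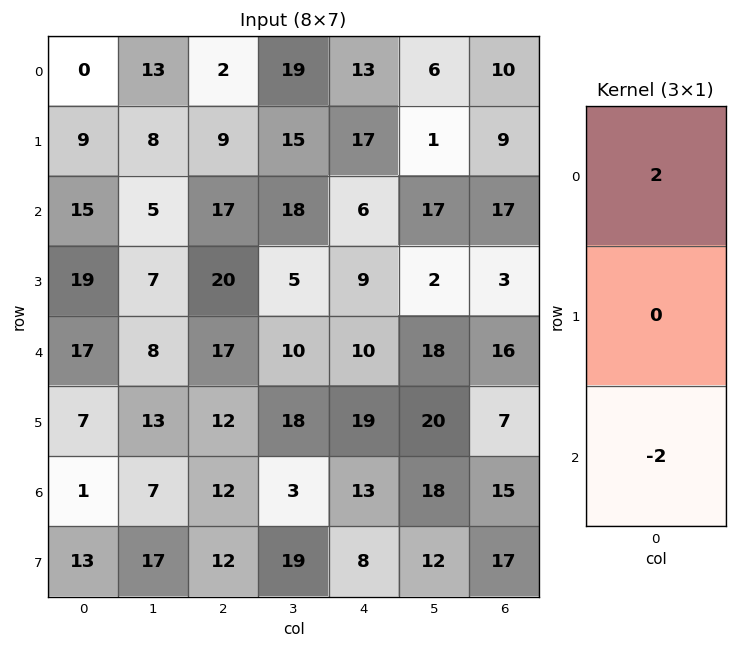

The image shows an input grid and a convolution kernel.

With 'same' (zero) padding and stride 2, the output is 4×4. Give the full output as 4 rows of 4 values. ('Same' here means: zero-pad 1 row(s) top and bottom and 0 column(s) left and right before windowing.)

-18 -18 -34 -18
-20 -22 16 12
24 16 -20 -8
-12 0 22 -20

Output[0,0]: The receptive field on the zero-padded input at this output position is [0 / 0 / 9]. Elementwise product with the kernel and sum: 0·2 + 9·-2.
Output[0,1]: The receptive field on the zero-padded input at this output position is [0 / 2 / 9]. Elementwise product with the kernel and sum: 0·2 + 9·-2.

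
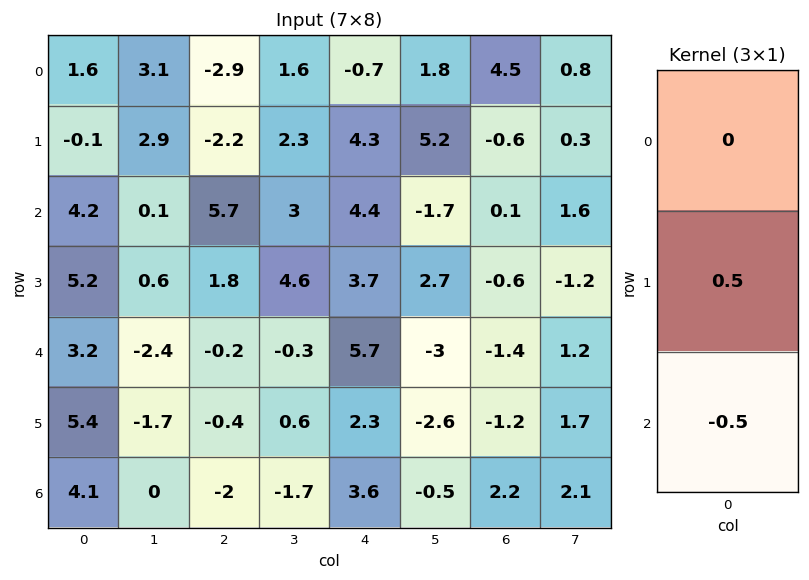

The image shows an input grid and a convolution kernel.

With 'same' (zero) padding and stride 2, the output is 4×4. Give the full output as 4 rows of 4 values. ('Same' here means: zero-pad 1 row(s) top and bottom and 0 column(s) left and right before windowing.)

0.85 -0.35 -2.5 2.55
-0.5 1.95 0.35 0.35
-1.1 0.1 1.7 -0.1
2.05 -1 1.8 1.1

Output[0,0]: The receptive field on the zero-padded input at this output position is [0 / 1.6 / -0.1]. Elementwise product with the kernel and sum: 1.6·0.5 + -0.1·-0.5.
Output[0,1]: The receptive field on the zero-padded input at this output position is [0 / -2.9 / -2.2]. Elementwise product with the kernel and sum: -2.9·0.5 + -2.2·-0.5.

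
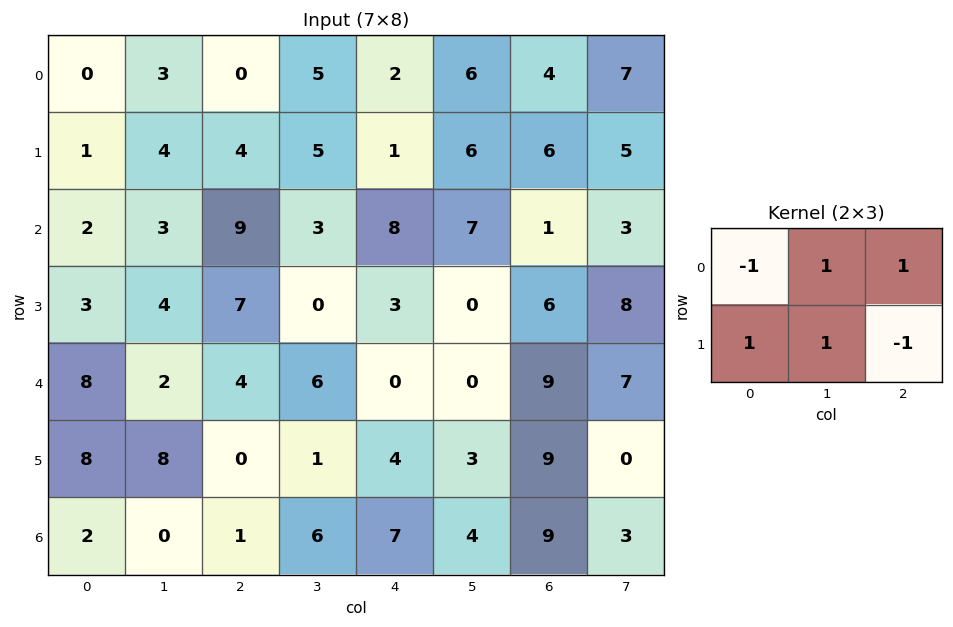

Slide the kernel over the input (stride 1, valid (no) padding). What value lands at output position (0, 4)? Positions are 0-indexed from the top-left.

9

The receptive field on the input at this output position is [2 6 4 / 1 6 6]. Elementwise product with the kernel and sum: 2·-1 + 6·1 + 4·1 + 1·1 + 6·1 + 6·-1.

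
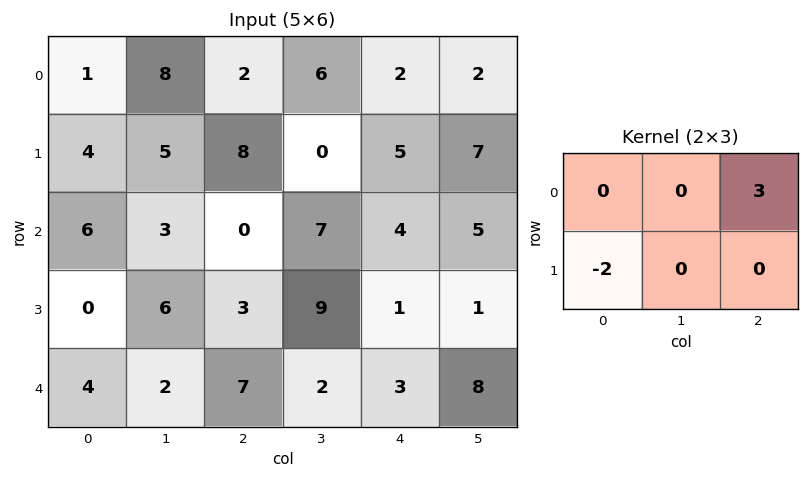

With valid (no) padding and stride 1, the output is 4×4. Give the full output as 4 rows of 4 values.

Output[0,0]: The receptive field on the input at this output position is [1 8 2 / 4 5 8]. Elementwise product with the kernel and sum: 2·3 + 4·-2.
Output[0,1]: The receptive field on the input at this output position is [8 2 6 / 5 8 0]. Elementwise product with the kernel and sum: 6·3 + 5·-2.

-2 8 -10 6
12 -6 15 7
0 9 6 -3
1 23 -11 -1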